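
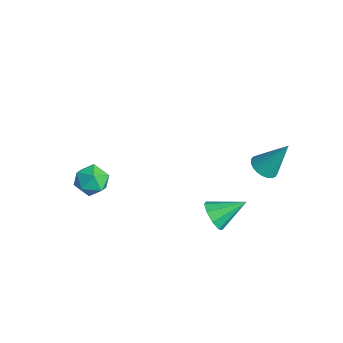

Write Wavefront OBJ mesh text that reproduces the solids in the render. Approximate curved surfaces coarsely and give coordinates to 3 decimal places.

v -3.349 -3.149 -2.806
v -2.781 -3.778 -3.177
v -4.519 -4.042 -3.083
v -3.951 -4.671 -3.454
v -3.926 -4.506 -2.544
v -3.203 -3.953 -2.373
v -4.097 -3.867 -3.887
v -3.374 -3.314 -3.716
v -3.243 -4.221 -3.845
v -3.138 -4.616 -3.015
v -4.162 -3.204 -3.245
v -4.057 -3.599 -2.415
v 2.09 1.911 0.753
v 2.647 2.187 0.432
v 2.55 2.809 2.327
v 2.457 2.376 0.38
v 2.21 2.494 0.385
v 1.946 2.523 0.446
v 1.703 2.458 0.553
v 1.519 2.311 0.691
v 1.422 2.102 0.838
v 1.427 1.864 0.973
v 1.533 1.634 1.074
v 1.724 1.445 1.126
v 1.97 1.327 1.121
v 2.235 1.298 1.06
v 2.477 1.363 0.953
v 2.661 1.51 0.815
v 2.758 1.719 0.667
v 2.753 1.957 0.533
v 0.957 0.052 -3.211
v 1.606 -0.322 -2.854
v 1.343 1.488 -2.409
v 1.763 -0.089 -3.348
v 1.542 0.21 -3.777
v 1.048 0.435 -3.941
v 0.51 0.48 -3.764
v 0.182 0.325 -3.328
v 0.216 0.042 -2.837
v 0.596 -0.236 -2.521
v 1.146 -0.38 -2.528
f 1 12 6
f 1 6 2
f 1 2 8
f 1 8 11
f 1 11 12
f 2 6 10
f 6 12 5
f 12 11 3
f 11 8 7
f 8 2 9
f 4 10 5
f 4 5 3
f 4 3 7
f 4 7 9
f 4 9 10
f 5 10 6
f 3 5 12
f 7 3 11
f 9 7 8
f 10 9 2
f 14 13 16
f 14 16 15
f 16 13 17
f 16 17 15
f 17 13 18
f 17 18 15
f 18 13 19
f 18 19 15
f 19 13 20
f 19 20 15
f 20 13 21
f 20 21 15
f 21 13 22
f 21 22 15
f 22 13 23
f 22 23 15
f 23 13 24
f 23 24 15
f 24 13 25
f 24 25 15
f 25 13 26
f 25 26 15
f 26 13 27
f 26 27 15
f 27 13 28
f 27 28 15
f 28 13 29
f 28 29 15
f 29 13 30
f 29 30 15
f 30 13 14
f 30 14 15
f 32 31 34
f 32 34 33
f 34 31 35
f 34 35 33
f 35 31 36
f 35 36 33
f 36 31 37
f 36 37 33
f 37 31 38
f 37 38 33
f 38 31 39
f 38 39 33
f 39 31 40
f 39 40 33
f 40 31 41
f 40 41 33
f 41 31 32
f 41 32 33



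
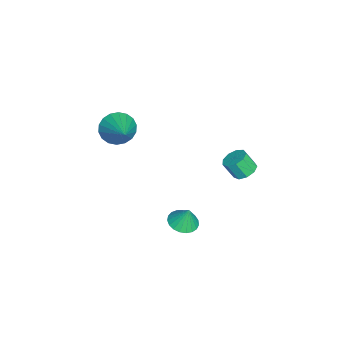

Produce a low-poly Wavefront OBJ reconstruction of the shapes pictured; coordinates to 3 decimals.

v 0.114 -3.873 1.347
v 0.712 -4.255 0.657
v 1.746 -3.207 2.393
v 0.639 -3.846 0.509
v 0.463 -3.443 0.527
v 0.217 -3.125 0.708
v -0.049 -2.955 1.015
v -0.283 -2.967 1.388
v -0.438 -3.159 1.753
v -0.484 -3.492 2.038
v -0.412 -3.9 2.186
v -0.236 -4.304 2.168
v 0.01 -4.622 1.987
v 0.276 -4.792 1.68
v 0.51 -4.78 1.306
v 0.665 -4.588 0.941
v 3.64 -0.054 -2.381
v 4.141 -0.678 -2.261
v 3.76 0.254 -1.279
v 4.354 -0.434 -2.353
v 4.444 -0.124 -2.449
v 4.394 0.198 -2.534
v 4.214 0.477 -2.592
v 3.935 0.664 -2.613
v 3.604 0.727 -2.595
v 3.28 0.654 -2.539
v 3.018 0.46 -2.456
v 2.863 0.176 -2.36
v 2.843 -0.147 -2.267
v 2.96 -0.454 -2.195
v 3.195 -0.692 -2.154
v 3.507 -0.82 -2.152
v 3.842 -0.815 -2.19
v 3.62 2.949 2.146
v 3.924 2.437 1.838
v 3.885 1.88 2.727
v 3.58 2.391 3.034
v 4.236 2.715 2.026
v 4.197 2.157 2.915
v 4.26 3.102 2.271
v 4.22 2.544 3.159
v 3.984 3.418 2.456
v 3.944 2.86 3.345
v 3.538 3.514 2.497
v 3.498 2.956 3.385
v 3.13 3.345 2.373
v 3.09 2.788 3.261
v 2.951 2.992 2.143
v 2.912 2.434 3.031
v 3.085 2.618 1.914
v 3.046 2.06 2.803
v 3.47 2.399 1.794
v 3.43 1.841 2.682
f 2 1 4
f 2 4 3
f 4 1 5
f 4 5 3
f 5 1 6
f 5 6 3
f 6 1 7
f 6 7 3
f 7 1 8
f 7 8 3
f 8 1 9
f 8 9 3
f 9 1 10
f 9 10 3
f 10 1 11
f 10 11 3
f 11 1 12
f 11 12 3
f 12 1 13
f 12 13 3
f 13 1 14
f 13 14 3
f 14 1 15
f 14 15 3
f 15 1 16
f 15 16 3
f 16 1 2
f 16 2 3
f 18 17 20
f 18 20 19
f 20 17 21
f 20 21 19
f 21 17 22
f 21 22 19
f 22 17 23
f 22 23 19
f 23 17 24
f 23 24 19
f 24 17 25
f 24 25 19
f 25 17 26
f 25 26 19
f 26 17 27
f 26 27 19
f 27 17 28
f 27 28 19
f 28 17 29
f 28 29 19
f 29 17 30
f 29 30 19
f 30 17 31
f 30 31 19
f 31 17 32
f 31 32 19
f 32 17 33
f 32 33 19
f 33 17 18
f 33 18 19
f 35 34 38
f 35 38 36
f 36 38 39
f 36 39 37
f 38 34 40
f 38 40 39
f 39 40 41
f 39 41 37
f 40 34 42
f 40 42 41
f 41 42 43
f 41 43 37
f 42 34 44
f 42 44 43
f 43 44 45
f 43 45 37
f 44 34 46
f 44 46 45
f 45 46 47
f 45 47 37
f 46 34 48
f 46 48 47
f 47 48 49
f 47 49 37
f 48 34 50
f 48 50 49
f 49 50 51
f 49 51 37
f 50 34 52
f 50 52 51
f 51 52 53
f 51 53 37
f 52 34 35
f 52 35 53
f 53 35 36
f 53 36 37



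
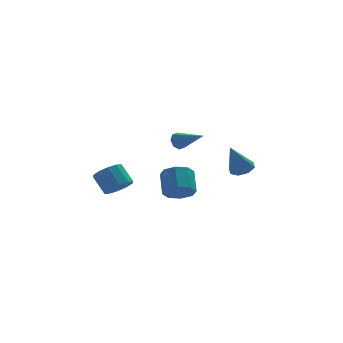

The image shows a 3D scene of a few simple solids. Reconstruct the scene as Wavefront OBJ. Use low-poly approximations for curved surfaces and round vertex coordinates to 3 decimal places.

v 0.721 2.81 -1.038
v 1.039 2.778 -1.522
v 1.739 1.49 -0.282
v 1.202 3.07 -1.231
v 1.083 3.21 -0.827
v 0.752 3.115 -0.546
v 0.403 2.841 -0.554
v 0.24 2.549 -0.846
v 0.359 2.409 -1.25
v 0.69 2.504 -1.53
v -0.417 -2.3 -2.699
v 0.415 -2.494 -2.596
v 0.548 -1.414 -1.638
v -0.283 -1.22 -1.741
v 0.316 -2.056 -3.077
v 0.449 -0.975 -2.119
v -0.212 -1.761 -3.336
v -0.079 -0.68 -2.379
v -0.86 -1.782 -3.222
v -0.727 -0.701 -2.265
v -1.248 -2.106 -2.802
v -1.115 -1.026 -1.844
v -1.149 -2.545 -2.321
v -1.016 -1.464 -1.363
v -0.621 -2.84 -2.061
v -0.488 -1.759 -1.104
v 0.027 -2.819 -2.175
v 0.16 -1.738 -1.218
v -3.077 -0.239 -2.912
v -2.537 0.362 -3.14
v -2.983 1.121 -2.197
v -3.523 0.519 -1.968
v -2.977 0.433 -3.405
v -3.423 1.192 -2.462
v -3.456 0.247 -3.482
v -3.902 1.006 -2.539
v -3.79 -0.125 -3.341
v -4.236 0.634 -2.398
v -3.851 -0.54 -3.036
v -4.297 0.218 -2.093
v -3.617 -0.841 -2.683
v -4.063 -0.082 -1.74
v -3.177 -0.912 -2.418
v -3.623 -0.153 -1.475
v -2.698 -0.726 -2.341
v -3.144 0.033 -1.398
v -2.364 -0.354 -2.482
v -2.81 0.405 -1.539
v -2.303 0.062 -2.787
v -2.749 0.82 -1.844
v 3.624 0.74 -2.486
v 3.973 1.313 -2.2
v 2.876 0.36 -0.814
v 3.467 1.447 -2.395
v 3.053 1.166 -2.644
v 2.973 0.636 -2.8
v 3.274 0.166 -2.772
v 3.78 0.033 -2.576
v 4.194 0.313 -2.328
v 4.274 0.844 -2.171
f 2 1 4
f 2 4 3
f 4 1 5
f 4 5 3
f 5 1 6
f 5 6 3
f 6 1 7
f 6 7 3
f 7 1 8
f 7 8 3
f 8 1 9
f 8 9 3
f 9 1 10
f 9 10 3
f 10 1 2
f 10 2 3
f 12 11 15
f 12 15 13
f 13 15 16
f 13 16 14
f 15 11 17
f 15 17 16
f 16 17 18
f 16 18 14
f 17 11 19
f 17 19 18
f 18 19 20
f 18 20 14
f 19 11 21
f 19 21 20
f 20 21 22
f 20 22 14
f 21 11 23
f 21 23 22
f 22 23 24
f 22 24 14
f 23 11 25
f 23 25 24
f 24 25 26
f 24 26 14
f 25 11 27
f 25 27 26
f 26 27 28
f 26 28 14
f 27 11 12
f 27 12 28
f 28 12 13
f 28 13 14
f 30 29 33
f 30 33 31
f 31 33 34
f 31 34 32
f 33 29 35
f 33 35 34
f 34 35 36
f 34 36 32
f 35 29 37
f 35 37 36
f 36 37 38
f 36 38 32
f 37 29 39
f 37 39 38
f 38 39 40
f 38 40 32
f 39 29 41
f 39 41 40
f 40 41 42
f 40 42 32
f 41 29 43
f 41 43 42
f 42 43 44
f 42 44 32
f 43 29 45
f 43 45 44
f 44 45 46
f 44 46 32
f 45 29 47
f 45 47 46
f 46 47 48
f 46 48 32
f 47 29 49
f 47 49 48
f 48 49 50
f 48 50 32
f 49 29 30
f 49 30 50
f 50 30 31
f 50 31 32
f 52 51 54
f 52 54 53
f 54 51 55
f 54 55 53
f 55 51 56
f 55 56 53
f 56 51 57
f 56 57 53
f 57 51 58
f 57 58 53
f 58 51 59
f 58 59 53
f 59 51 60
f 59 60 53
f 60 51 52
f 60 52 53



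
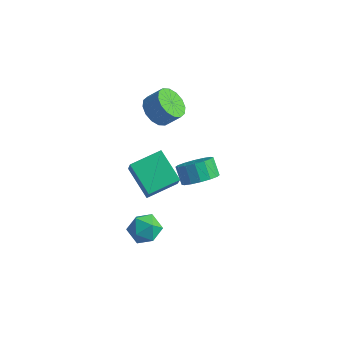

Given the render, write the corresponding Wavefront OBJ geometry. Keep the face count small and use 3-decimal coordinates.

v -0.39 -2.611 -2.315
v 0.058 -3.347 -2.755
v -0.838 -3.573 -1.165
v -0.39 -4.309 -1.605
v 0.128 -3.593 -1.211
v 0.405 -2.999 -1.922
v -1.185 -3.921 -1.998
v -0.908 -3.327 -2.709
v -0.433 -4.156 -2.56
v 0.378 -3.954 -2.073
v -1.158 -2.966 -1.847
v -0.347 -2.764 -1.36
v -2.842 2.106 1.69
v -2.1 1.714 1.165
v -1.356 2.022 1.985
v -2.098 2.414 2.51
v -2.13 2.201 1.008
v -1.386 2.51 1.829
v -2.351 2.662 1.035
v -1.607 2.971 1.856
v -2.703 2.975 1.237
v -1.959 3.284 2.057
v -3.093 3.054 1.56
v -2.349 3.363 2.381
v -3.415 2.88 1.918
v -2.671 3.189 2.739
v -3.584 2.498 2.215
v -2.84 2.806 3.035
v -3.554 2.01 2.371
v -2.81 2.319 3.192
v -3.333 1.549 2.344
v -2.589 1.858 3.165
v -2.981 1.236 2.143
v -2.237 1.545 2.963
v -2.591 1.157 1.819
v -1.847 1.466 2.64
v -2.269 1.331 1.461
v -1.525 1.64 2.282
v -2.201 -0.107 -3.655
v -1.679 -0.776 -2.347
v -3.769 0.69 -2.623
v -3.248 0.02 -1.314
v -1.192 1.4 -3.286
v -0.671 0.73 -1.977
v -2.761 2.196 -2.253
v -2.239 1.527 -0.945
v 2.493 -2.969 3.424
v 3.28 -2.757 3.912
v 2.694 -2.318 4.665
v 1.907 -2.531 4.176
v 3.2 -2.367 3.623
v 2.614 -1.928 4.376
v 2.931 -2.138 3.28
v 2.345 -1.7 4.033
v 2.545 -2.133 2.976
v 1.959 -1.694 3.729
v 2.144 -2.351 2.792
v 1.558 -1.913 3.545
v 1.838 -2.735 2.777
v 1.252 -2.297 3.53
v 1.706 -3.182 2.935
v 1.12 -2.743 3.688
v 1.786 -3.572 3.224
v 1.2 -3.133 3.977
v 2.055 -3.8 3.567
v 1.469 -3.362 4.32
v 2.441 -3.806 3.871
v 1.855 -3.367 4.624
v 2.842 -3.587 4.055
v 2.256 -3.149 4.808
v 3.148 -3.203 4.07
v 2.562 -2.765 4.823
f 1 12 6
f 1 6 2
f 1 2 8
f 1 8 11
f 1 11 12
f 2 6 10
f 6 12 5
f 12 11 3
f 11 8 7
f 8 2 9
f 4 10 5
f 4 5 3
f 4 3 7
f 4 7 9
f 4 9 10
f 5 10 6
f 3 5 12
f 7 3 11
f 9 7 8
f 10 9 2
f 14 13 17
f 14 17 15
f 15 17 18
f 15 18 16
f 17 13 19
f 17 19 18
f 18 19 20
f 18 20 16
f 19 13 21
f 19 21 20
f 20 21 22
f 20 22 16
f 21 13 23
f 21 23 22
f 22 23 24
f 22 24 16
f 23 13 25
f 23 25 24
f 24 25 26
f 24 26 16
f 25 13 27
f 25 27 26
f 26 27 28
f 26 28 16
f 27 13 29
f 27 29 28
f 28 29 30
f 28 30 16
f 29 13 31
f 29 31 30
f 30 31 32
f 30 32 16
f 31 13 33
f 31 33 32
f 32 33 34
f 32 34 16
f 33 13 35
f 33 35 34
f 34 35 36
f 34 36 16
f 35 13 37
f 35 37 36
f 36 37 38
f 36 38 16
f 37 13 14
f 37 14 38
f 38 14 15
f 38 15 16
f 40 42 39
f 43 40 39
f 39 42 41
f 41 43 39
f 40 46 42
f 44 40 43
f 44 46 40
f 42 46 41
f 45 43 41
f 41 46 45
f 45 44 43
f 46 44 45
f 48 47 51
f 48 51 49
f 49 51 52
f 49 52 50
f 51 47 53
f 51 53 52
f 52 53 54
f 52 54 50
f 53 47 55
f 53 55 54
f 54 55 56
f 54 56 50
f 55 47 57
f 55 57 56
f 56 57 58
f 56 58 50
f 57 47 59
f 57 59 58
f 58 59 60
f 58 60 50
f 59 47 61
f 59 61 60
f 60 61 62
f 60 62 50
f 61 47 63
f 61 63 62
f 62 63 64
f 62 64 50
f 63 47 65
f 63 65 64
f 64 65 66
f 64 66 50
f 65 47 67
f 65 67 66
f 66 67 68
f 66 68 50
f 67 47 69
f 67 69 68
f 68 69 70
f 68 70 50
f 69 47 71
f 69 71 70
f 70 71 72
f 70 72 50
f 71 47 48
f 71 48 72
f 72 48 49
f 72 49 50



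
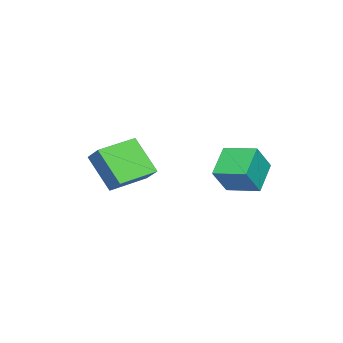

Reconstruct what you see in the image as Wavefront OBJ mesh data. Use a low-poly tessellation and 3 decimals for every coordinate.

v 2.615 -3.383 0.271
v 2.107 -4.523 1.677
v 1.06 -2.492 0.432
v 0.552 -3.632 1.838
v 3.048 -2.748 0.942
v 2.54 -3.888 2.348
v 1.493 -1.857 1.103
v 0.985 -2.997 2.509
v 0.259 0.533 -0.041
v -1.03 0.509 0.802
v 0.405 1.972 0.225
v -0.884 1.947 1.067
v 1.044 0.233 1.153
v -0.245 0.208 1.995
v 1.19 1.671 1.418
v -0.099 1.647 2.261
f 2 4 1
f 5 2 1
f 1 4 3
f 3 5 1
f 2 8 4
f 6 2 5
f 6 8 2
f 4 8 3
f 7 5 3
f 3 8 7
f 7 6 5
f 8 6 7
f 10 12 9
f 13 10 9
f 9 12 11
f 11 13 9
f 10 16 12
f 14 10 13
f 14 16 10
f 12 16 11
f 15 13 11
f 11 16 15
f 15 14 13
f 16 14 15



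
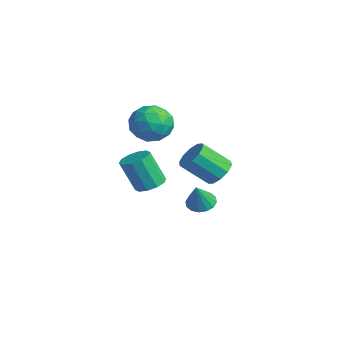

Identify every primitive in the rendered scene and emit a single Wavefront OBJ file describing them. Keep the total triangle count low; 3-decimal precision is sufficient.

v 2.375 -1.12 -0.492
v 2.929 -0.734 -0.213
v 2.518 -1.295 1.372
v 1.965 -1.68 1.092
v 2.562 -0.471 -0.214
v 2.152 -1.032 1.37
v 2.124 -0.455 -0.322
v 1.714 -1.016 1.262
v 1.782 -0.694 -0.495
v 1.372 -1.254 1.09
v 1.667 -1.094 -0.667
v 1.257 -1.655 0.918
v 1.822 -1.505 -0.772
v 1.411 -2.066 0.813
v 2.188 -1.768 -0.77
v 1.778 -2.329 0.814
v 2.626 -1.784 -0.662
v 2.216 -2.345 0.922
v 2.968 -1.546 -0.49
v 2.558 -2.106 1.095
v 3.083 -1.145 -0.318
v 2.673 -1.706 1.267
v 0.659 2.192 -3.2
v 1.183 1.823 -3.526
v 1.101 1.708 -1.94
v 1.332 2.156 -3.45
v 1.301 2.499 -3.307
v 1.097 2.76 -3.135
v 0.776 2.868 -2.981
v 0.424 2.796 -2.885
v 0.134 2.562 -2.873
v -0.015 2.228 -2.949
v 0.016 1.886 -3.092
v 0.22 1.625 -3.264
v 0.541 1.517 -3.418
v 0.894 1.589 -3.515
v 1.428 0.335 2.819
v 2.211 -0.13 2.272
v 0.809 -1.21 3.248
v 1.592 -1.675 2.701
v 1.81 -1.149 3.597
v 2.193 -0.194 3.332
v 0.827 -1.146 2.188
v 1.21 -0.191 1.923
v 1.839 -1.045 1.882
v 2.447 -1.047 2.753
v 0.573 -0.293 2.767
v 1.181 -0.295 3.638
v 1.874 0.238 2.508
v 1.146 -1.578 3.012
v 1.275 -1.269 3.539
v 1.735 -1.542 3.217
v 1.863 0.2 3.131
v 2.323 -0.073 2.81
v 2.088 -0.672 3.588
v 0.697 -1.267 2.71
v 1.157 -1.54 2.389
v 1.285 0.202 2.303
v 1.745 -0.071 1.981
v 0.932 -0.668 1.932
v 2.115 -0.573 1.957
v 1.752 -1.481 2.209
v 1.302 -1.17 1.908
v 1.527 -0.609 1.752
v 2.473 -0.574 2.469
v 2.109 -1.482 2.721
v 2.237 -1.173 3.248
v 2.462 -0.612 3.092
v 2.254 -1.112 2.24
v 0.911 0.142 2.799
v 0.547 -0.766 3.051
v 0.558 -0.728 2.428
v 0.783 -0.167 2.272
v 1.268 0.141 3.311
v 0.905 -0.767 3.563
v 1.493 -0.731 3.768
v 1.718 -0.17 3.612
v 0.766 -0.228 3.28
v 3.388 1.705 0.072
v 4.087 1.727 0.417
v 3.571 0.598 1.534
v 2.872 0.575 1.188
v 3.807 2.06 0.625
v 3.291 0.931 1.742
v 3.367 2.258 0.621
v 2.851 1.128 1.738
v 2.935 2.244 0.408
v 2.42 1.114 1.525
v 2.676 2.024 0.066
v 2.16 0.895 1.183
v 2.689 1.682 -0.274
v 2.173 0.553 0.843
v 2.969 1.349 -0.482
v 2.453 0.22 0.635
v 3.409 1.152 -0.478
v 2.893 0.022 0.639
v 3.84 1.166 -0.265
v 3.325 0.036 0.852
v 4.1 1.385 0.077
v 3.584 0.256 1.194
f 2 1 5
f 2 5 3
f 3 5 6
f 3 6 4
f 5 1 7
f 5 7 6
f 6 7 8
f 6 8 4
f 7 1 9
f 7 9 8
f 8 9 10
f 8 10 4
f 9 1 11
f 9 11 10
f 10 11 12
f 10 12 4
f 11 1 13
f 11 13 12
f 12 13 14
f 12 14 4
f 13 1 15
f 13 15 14
f 14 15 16
f 14 16 4
f 15 1 17
f 15 17 16
f 16 17 18
f 16 18 4
f 17 1 19
f 17 19 18
f 18 19 20
f 18 20 4
f 19 1 21
f 19 21 20
f 20 21 22
f 20 22 4
f 21 1 2
f 21 2 22
f 22 2 3
f 22 3 4
f 24 23 26
f 24 26 25
f 26 23 27
f 26 27 25
f 27 23 28
f 27 28 25
f 28 23 29
f 28 29 25
f 29 23 30
f 29 30 25
f 30 23 31
f 30 31 25
f 31 23 32
f 31 32 25
f 32 23 33
f 32 33 25
f 33 23 34
f 33 34 25
f 34 23 35
f 34 35 25
f 35 23 36
f 35 36 25
f 36 23 24
f 36 24 25
f 37 74 53
f 74 48 77
f 53 77 42
f 74 77 53
f 37 53 49
f 53 42 54
f 49 54 38
f 53 54 49
f 37 49 58
f 49 38 59
f 58 59 44
f 49 59 58
f 37 58 70
f 58 44 73
f 70 73 47
f 58 73 70
f 37 70 74
f 70 47 78
f 74 78 48
f 70 78 74
f 38 54 65
f 54 42 68
f 65 68 46
f 54 68 65
f 42 77 55
f 77 48 76
f 55 76 41
f 77 76 55
f 48 78 75
f 78 47 71
f 75 71 39
f 78 71 75
f 47 73 72
f 73 44 60
f 72 60 43
f 73 60 72
f 44 59 64
f 59 38 61
f 64 61 45
f 59 61 64
f 40 66 52
f 66 46 67
f 52 67 41
f 66 67 52
f 40 52 50
f 52 41 51
f 50 51 39
f 52 51 50
f 40 50 57
f 50 39 56
f 57 56 43
f 50 56 57
f 40 57 62
f 57 43 63
f 62 63 45
f 57 63 62
f 40 62 66
f 62 45 69
f 66 69 46
f 62 69 66
f 41 67 55
f 67 46 68
f 55 68 42
f 67 68 55
f 39 51 75
f 51 41 76
f 75 76 48
f 51 76 75
f 43 56 72
f 56 39 71
f 72 71 47
f 56 71 72
f 45 63 64
f 63 43 60
f 64 60 44
f 63 60 64
f 46 69 65
f 69 45 61
f 65 61 38
f 69 61 65
f 80 79 83
f 80 83 81
f 81 83 84
f 81 84 82
f 83 79 85
f 83 85 84
f 84 85 86
f 84 86 82
f 85 79 87
f 85 87 86
f 86 87 88
f 86 88 82
f 87 79 89
f 87 89 88
f 88 89 90
f 88 90 82
f 89 79 91
f 89 91 90
f 90 91 92
f 90 92 82
f 91 79 93
f 91 93 92
f 92 93 94
f 92 94 82
f 93 79 95
f 93 95 94
f 94 95 96
f 94 96 82
f 95 79 97
f 95 97 96
f 96 97 98
f 96 98 82
f 97 79 99
f 97 99 98
f 98 99 100
f 98 100 82
f 99 79 80
f 99 80 100
f 100 80 81
f 100 81 82



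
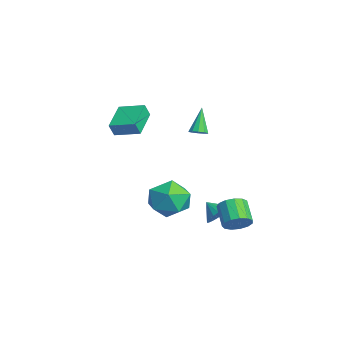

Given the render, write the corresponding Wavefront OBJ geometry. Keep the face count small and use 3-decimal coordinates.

v -3.599 -2.924 2.911
v -3.456 -3.222 3.662
v -2.849 -1.728 3.242
v -2.706 -2.026 3.992
v -2.074 -3.714 2.308
v -1.931 -4.012 3.058
v -1.324 -2.518 2.638
v -1.181 -2.816 3.389
v 3.76 1.245 -1.58
v 4.143 1.648 -1.047
v 3.043 1.637 -0.247
v 2.66 1.235 -0.78
v 3.952 1.939 -1.306
v 2.852 1.928 -0.506
v 3.7 2.01 -1.652
v 2.6 1.999 -0.852
v 3.467 1.838 -1.975
v 2.367 1.827 -1.175
v 3.327 1.478 -2.173
v 2.227 1.467 -1.373
v 3.324 1.044 -2.182
v 2.224 1.033 -1.382
v 3.46 0.674 -2
v 2.36 0.663 -1.2
v 3.691 0.486 -1.685
v 2.591 0.475 -0.885
v 3.944 0.539 -1.336
v 2.844 0.528 -0.537
v 4.139 0.816 -1.065
v 3.039 0.805 -0.265
v 4.213 1.229 -0.957
v 3.113 1.218 -0.158
v 1.991 0.761 -1.78
v 2.607 0.571 -1.307
v 1.369 0.239 -1.18
v 2.501 0.855 -1.171
v 2.306 1.123 -1.14
v 2.057 1.328 -1.22
v 1.796 1.435 -1.397
v 1.569 1.426 -1.64
v 1.415 1.301 -1.907
v 1.361 1.084 -2.153
v 1.415 0.81 -2.334
v 1.57 0.528 -2.419
v 1.797 0.286 -2.394
v 2.057 0.126 -2.263
v 2.307 0.076 -2.048
v 2.501 0.145 -1.787
v 2.608 0.32 -1.525
v 0.332 -0.614 -0.644
v 1.144 -0.574 -1.609
v 0.916 -2.526 -0.231
v 1.728 -2.486 -1.196
v 1.935 -1.785 -0.168
v 1.574 -0.603 -0.423
v 0.486 -2.497 -1.417
v 0.125 -1.315 -1.672
v 1.239 -1.738 -2.087
v 2.135 -1.298 -1.315
v -0.075 -1.802 -0.525
v 0.821 -1.362 0.247
v -3.341 0.892 1.493
v -3.061 0.513 1.736
v -4.099 1.248 2.927
v -2.892 0.793 1.755
v -2.894 1.11 1.675
v -3.068 1.344 1.525
v -3.346 1.406 1.363
v -3.622 1.27 1.251
v -3.791 0.991 1.231
v -3.789 0.673 1.311
v -3.615 0.439 1.461
v -3.337 0.378 1.623
f 2 4 1
f 5 2 1
f 1 4 3
f 3 5 1
f 2 8 4
f 6 2 5
f 6 8 2
f 4 8 3
f 7 5 3
f 3 8 7
f 7 6 5
f 8 6 7
f 10 9 13
f 10 13 11
f 11 13 14
f 11 14 12
f 13 9 15
f 13 15 14
f 14 15 16
f 14 16 12
f 15 9 17
f 15 17 16
f 16 17 18
f 16 18 12
f 17 9 19
f 17 19 18
f 18 19 20
f 18 20 12
f 19 9 21
f 19 21 20
f 20 21 22
f 20 22 12
f 21 9 23
f 21 23 22
f 22 23 24
f 22 24 12
f 23 9 25
f 23 25 24
f 24 25 26
f 24 26 12
f 25 9 27
f 25 27 26
f 26 27 28
f 26 28 12
f 27 9 29
f 27 29 28
f 28 29 30
f 28 30 12
f 29 9 31
f 29 31 30
f 30 31 32
f 30 32 12
f 31 9 10
f 31 10 32
f 32 10 11
f 32 11 12
f 34 33 36
f 34 36 35
f 36 33 37
f 36 37 35
f 37 33 38
f 37 38 35
f 38 33 39
f 38 39 35
f 39 33 40
f 39 40 35
f 40 33 41
f 40 41 35
f 41 33 42
f 41 42 35
f 42 33 43
f 42 43 35
f 43 33 44
f 43 44 35
f 44 33 45
f 44 45 35
f 45 33 46
f 45 46 35
f 46 33 47
f 46 47 35
f 47 33 48
f 47 48 35
f 48 33 49
f 48 49 35
f 49 33 34
f 49 34 35
f 50 61 55
f 50 55 51
f 50 51 57
f 50 57 60
f 50 60 61
f 51 55 59
f 55 61 54
f 61 60 52
f 60 57 56
f 57 51 58
f 53 59 54
f 53 54 52
f 53 52 56
f 53 56 58
f 53 58 59
f 54 59 55
f 52 54 61
f 56 52 60
f 58 56 57
f 59 58 51
f 63 62 65
f 63 65 64
f 65 62 66
f 65 66 64
f 66 62 67
f 66 67 64
f 67 62 68
f 67 68 64
f 68 62 69
f 68 69 64
f 69 62 70
f 69 70 64
f 70 62 71
f 70 71 64
f 71 62 72
f 71 72 64
f 72 62 73
f 72 73 64
f 73 62 63
f 73 63 64



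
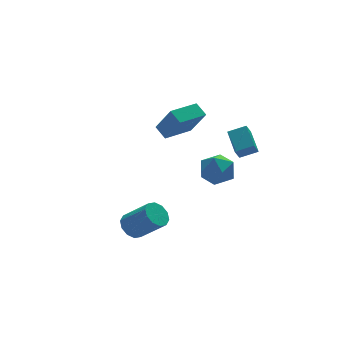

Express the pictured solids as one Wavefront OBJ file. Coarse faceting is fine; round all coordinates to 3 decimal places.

v 2.85 -1.448 -0.695
v 3.87 -1.767 -0.243
v 3.063 0.168 -0.031
v 4.082 -0.151 0.421
v 3.238 -1.209 -1.401
v 4.257 -1.528 -0.949
v 3.45 0.407 -0.737
v 4.47 0.088 -0.285
v 2.311 2.249 -3.509
v 3.489 2.202 -3.241
v 2.511 0.678 -4.659
v 3.689 0.631 -4.391
v 2.865 0.372 -3.544
v 2.742 1.343 -2.834
v 3.258 1.537 -5.066
v 3.135 2.508 -4.356
v 4.075 1.762 -4.203
v 3.831 1.042 -3.262
v 2.169 1.838 -4.638
v 1.925 1.118 -3.697
v 1.118 2.495 -0.166
v 0.843 3.323 0.383
v 0.571 3.504 -1.961
v 0.296 4.331 -1.412
v 3.004 3.229 -0.328
v 2.729 4.056 0.221
v 2.457 4.237 -2.123
v 2.182 5.065 -1.574
v -3.674 -2.604 -4.519
v -3.146 -1.921 -4.416
v -2.058 -2.972 -3.018
v -2.586 -3.656 -3.121
v -3.55 -1.873 -4.065
v -2.463 -2.924 -2.667
v -4.002 -2.104 -3.888
v -2.915 -3.155 -2.489
v -4.328 -2.526 -3.952
v -3.241 -3.578 -2.553
v -4.405 -2.979 -4.232
v -3.317 -4.03 -2.834
v -4.202 -3.288 -4.622
v -3.114 -4.339 -3.224
v -3.797 -3.336 -4.973
v -2.71 -4.387 -3.575
v -3.345 -3.105 -5.151
v -2.258 -4.156 -3.752
v -3.019 -2.682 -5.087
v -1.932 -3.734 -3.688
v -2.943 -2.23 -4.806
v -1.855 -3.281 -3.408
f 2 4 1
f 5 2 1
f 1 4 3
f 3 5 1
f 2 8 4
f 6 2 5
f 6 8 2
f 4 8 3
f 7 5 3
f 3 8 7
f 7 6 5
f 8 6 7
f 9 20 14
f 9 14 10
f 9 10 16
f 9 16 19
f 9 19 20
f 10 14 18
f 14 20 13
f 20 19 11
f 19 16 15
f 16 10 17
f 12 18 13
f 12 13 11
f 12 11 15
f 12 15 17
f 12 17 18
f 13 18 14
f 11 13 20
f 15 11 19
f 17 15 16
f 18 17 10
f 22 24 21
f 25 22 21
f 21 24 23
f 23 25 21
f 22 28 24
f 26 22 25
f 26 28 22
f 24 28 23
f 27 25 23
f 23 28 27
f 27 26 25
f 28 26 27
f 30 29 33
f 30 33 31
f 31 33 34
f 31 34 32
f 33 29 35
f 33 35 34
f 34 35 36
f 34 36 32
f 35 29 37
f 35 37 36
f 36 37 38
f 36 38 32
f 37 29 39
f 37 39 38
f 38 39 40
f 38 40 32
f 39 29 41
f 39 41 40
f 40 41 42
f 40 42 32
f 41 29 43
f 41 43 42
f 42 43 44
f 42 44 32
f 43 29 45
f 43 45 44
f 44 45 46
f 44 46 32
f 45 29 47
f 45 47 46
f 46 47 48
f 46 48 32
f 47 29 49
f 47 49 48
f 48 49 50
f 48 50 32
f 49 29 30
f 49 30 50
f 50 30 31
f 50 31 32



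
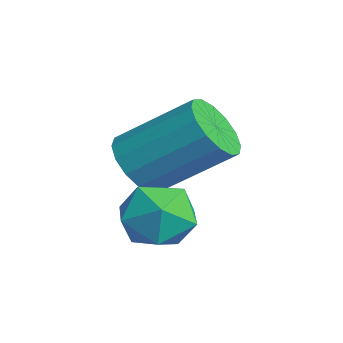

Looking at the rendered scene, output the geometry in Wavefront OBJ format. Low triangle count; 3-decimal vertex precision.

v -3.694 -2.475 3.351
v -3.221 -2.399 2.99
v -2.733 -1.35 3.848
v -3.206 -1.425 4.209
v -3.438 -2.207 2.879
v -2.95 -1.158 3.736
v -3.724 -2.087 2.894
v -3.236 -1.038 3.752
v -4.002 -2.07 3.032
v -3.514 -1.021 3.89
v -4.197 -2.162 3.255
v -3.71 -1.113 4.113
v -4.258 -2.338 3.504
v -3.77 -1.289 4.362
v -4.167 -2.55 3.712
v -3.679 -1.501 4.57
v -3.95 -2.742 3.824
v -3.462 -1.693 4.681
v -3.664 -2.862 3.808
v -3.176 -1.813 4.666
v -3.386 -2.879 3.67
v -2.898 -1.83 4.528
v -3.19 -2.787 3.447
v -2.703 -1.738 4.305
v -3.13 -2.611 3.198
v -2.642 -1.562 4.056
v -2.937 -2.379 3.244
v -2.586 -1.954 2.896
v -2.214 -3.126 3.064
v -1.863 -2.701 2.716
v -1.919 -2.627 3.361
v -2.365 -2.165 3.473
v -2.435 -2.915 2.487
v -2.881 -2.453 2.599
v -2.275 -2.286 2.429
v -1.956 -2.107 2.968
v -2.844 -2.973 2.992
v -2.525 -2.794 3.531
f 2 1 5
f 2 5 3
f 3 5 6
f 3 6 4
f 5 1 7
f 5 7 6
f 6 7 8
f 6 8 4
f 7 1 9
f 7 9 8
f 8 9 10
f 8 10 4
f 9 1 11
f 9 11 10
f 10 11 12
f 10 12 4
f 11 1 13
f 11 13 12
f 12 13 14
f 12 14 4
f 13 1 15
f 13 15 14
f 14 15 16
f 14 16 4
f 15 1 17
f 15 17 16
f 16 17 18
f 16 18 4
f 17 1 19
f 17 19 18
f 18 19 20
f 18 20 4
f 19 1 21
f 19 21 20
f 20 21 22
f 20 22 4
f 21 1 23
f 21 23 22
f 22 23 24
f 22 24 4
f 23 1 25
f 23 25 24
f 24 25 26
f 24 26 4
f 25 1 2
f 25 2 26
f 26 2 3
f 26 3 4
f 27 38 32
f 27 32 28
f 27 28 34
f 27 34 37
f 27 37 38
f 28 32 36
f 32 38 31
f 38 37 29
f 37 34 33
f 34 28 35
f 30 36 31
f 30 31 29
f 30 29 33
f 30 33 35
f 30 35 36
f 31 36 32
f 29 31 38
f 33 29 37
f 35 33 34
f 36 35 28



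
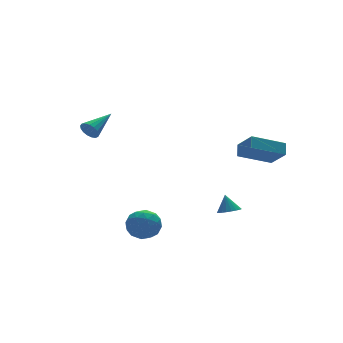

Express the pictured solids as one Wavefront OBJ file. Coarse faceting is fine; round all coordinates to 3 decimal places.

v 2.207 -4.318 3.602
v 2.558 -3.755 4.149
v 2.029 -3.182 2.548
v 2.379 -2.619 3.095
v 4.101 -4.741 2.825
v 4.451 -4.178 3.372
v 3.922 -3.605 1.771
v 4.273 -3.042 2.318
v -3.593 -2.368 -1.467
v -2.833 -3.063 -1.51
v -4.607 -3.517 -0.81
v -3.847 -4.212 -0.853
v -3.788 -3.425 -0.192
v -3.161 -2.714 -0.597
v -4.279 -3.866 -1.723
v -3.652 -3.155 -2.128
v -3.257 -3.989 -1.668
v -2.954 -3.716 -0.722
v -4.486 -2.864 -1.598
v -4.183 -2.591 -0.652
v -3.124 -2.615 -1.546
v -4.316 -3.965 -0.774
v -4.281 -3.503 -0.385
v -3.835 -3.911 -0.411
v -3.317 -2.41 -1.009
v -2.87 -2.818 -1.035
v -3.431 -3.031 -0.26
v -4.57 -3.762 -1.285
v -4.123 -4.17 -1.311
v -3.605 -2.669 -1.909
v -3.159 -3.077 -1.935
v -4.009 -3.549 -2.06
v -2.927 -3.567 -1.664
v -3.523 -4.243 -1.278
v -3.776 -4.039 -1.789
v -3.408 -3.622 -2.028
v -2.748 -3.407 -1.108
v -3.344 -4.082 -0.722
v -3.31 -3.619 -0.333
v -2.941 -3.202 -0.572
v -2.998 -3.951 -1.201
v -4.096 -2.498 -1.598
v -4.692 -3.173 -1.212
v -4.499 -3.378 -1.748
v -4.13 -2.961 -1.987
v -3.917 -2.337 -1.042
v -4.513 -3.013 -0.656
v -4.032 -2.958 -0.292
v -3.664 -2.541 -0.531
v -4.442 -2.629 -1.119
v 1.422 -3.428 -1.382
v 2.093 -3.53 -1.343
v 1.438 -2.932 -0.378
v 2.079 -3.277 -1.468
v 1.952 -3.05 -1.578
v 1.733 -2.888 -1.654
v 1.46 -2.819 -1.683
v 1.181 -2.856 -1.66
v 0.943 -2.991 -1.589
v 0.788 -3.202 -1.483
v 0.742 -3.452 -1.359
v 0.814 -3.698 -1.239
v 0.991 -3.897 -1.144
v 1.242 -4.015 -1.09
v 1.525 -4.031 -1.086
v 1.789 -3.943 -1.134
v 1.99 -3.766 -1.225
v -3.503 3.431 3.056
v -3.217 3.268 2.496
v -1.797 4.129 3.724
v -3.316 3.559 2.447
v -3.459 3.82 2.537
v -3.612 3.992 2.747
v -3.739 4.035 3.027
v -3.813 3.94 3.314
v -3.815 3.729 3.542
v -3.746 3.449 3.659
v -3.621 3.164 3.637
v -3.469 2.941 3.483
v -3.325 2.83 3.23
v -3.221 2.857 2.938
v -3.182 3.015 2.673
f 2 4 1
f 5 2 1
f 1 4 3
f 3 5 1
f 2 8 4
f 6 2 5
f 6 8 2
f 4 8 3
f 7 5 3
f 3 8 7
f 7 6 5
f 8 6 7
f 9 46 25
f 46 20 49
f 25 49 14
f 46 49 25
f 9 25 21
f 25 14 26
f 21 26 10
f 25 26 21
f 9 21 30
f 21 10 31
f 30 31 16
f 21 31 30
f 9 30 42
f 30 16 45
f 42 45 19
f 30 45 42
f 9 42 46
f 42 19 50
f 46 50 20
f 42 50 46
f 10 26 37
f 26 14 40
f 37 40 18
f 26 40 37
f 14 49 27
f 49 20 48
f 27 48 13
f 49 48 27
f 20 50 47
f 50 19 43
f 47 43 11
f 50 43 47
f 19 45 44
f 45 16 32
f 44 32 15
f 45 32 44
f 16 31 36
f 31 10 33
f 36 33 17
f 31 33 36
f 12 38 24
f 38 18 39
f 24 39 13
f 38 39 24
f 12 24 22
f 24 13 23
f 22 23 11
f 24 23 22
f 12 22 29
f 22 11 28
f 29 28 15
f 22 28 29
f 12 29 34
f 29 15 35
f 34 35 17
f 29 35 34
f 12 34 38
f 34 17 41
f 38 41 18
f 34 41 38
f 13 39 27
f 39 18 40
f 27 40 14
f 39 40 27
f 11 23 47
f 23 13 48
f 47 48 20
f 23 48 47
f 15 28 44
f 28 11 43
f 44 43 19
f 28 43 44
f 17 35 36
f 35 15 32
f 36 32 16
f 35 32 36
f 18 41 37
f 41 17 33
f 37 33 10
f 41 33 37
f 52 51 54
f 52 54 53
f 54 51 55
f 54 55 53
f 55 51 56
f 55 56 53
f 56 51 57
f 56 57 53
f 57 51 58
f 57 58 53
f 58 51 59
f 58 59 53
f 59 51 60
f 59 60 53
f 60 51 61
f 60 61 53
f 61 51 62
f 61 62 53
f 62 51 63
f 62 63 53
f 63 51 64
f 63 64 53
f 64 51 65
f 64 65 53
f 65 51 66
f 65 66 53
f 66 51 67
f 66 67 53
f 67 51 52
f 67 52 53
f 69 68 71
f 69 71 70
f 71 68 72
f 71 72 70
f 72 68 73
f 72 73 70
f 73 68 74
f 73 74 70
f 74 68 75
f 74 75 70
f 75 68 76
f 75 76 70
f 76 68 77
f 76 77 70
f 77 68 78
f 77 78 70
f 78 68 79
f 78 79 70
f 79 68 80
f 79 80 70
f 80 68 81
f 80 81 70
f 81 68 82
f 81 82 70
f 82 68 69
f 82 69 70



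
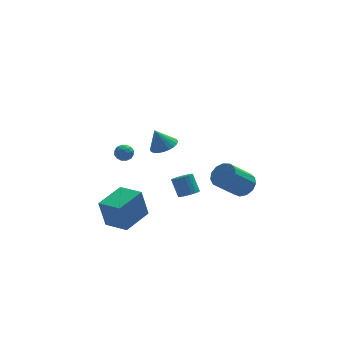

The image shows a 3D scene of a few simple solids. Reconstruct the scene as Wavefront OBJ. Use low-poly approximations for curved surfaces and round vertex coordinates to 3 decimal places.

v -3.245 3.008 -2.431
v -2.598 2.977 -2.293
v -3.462 2.443 -1.547
v -2.815 2.412 -1.409
v -3.135 2.99 -1.365
v -3.002 3.339 -1.912
v -3.058 2.081 -1.928
v -2.925 2.43 -2.475
v -2.483 2.404 -1.982
v -2.53 2.966 -1.634
v -3.53 2.454 -2.206
v -3.577 3.016 -1.858
v -2.903 3.043 -2.44
v -3.157 2.377 -1.4
v -3.346 2.717 -1.375
v -2.966 2.699 -1.293
v -3.14 3.255 -2.216
v -2.759 3.237 -2.134
v -3.075 3.244 -1.589
v -3.301 2.183 -1.706
v -2.92 2.165 -1.624
v -3.094 2.721 -2.547
v -2.714 2.703 -2.465
v -2.985 2.176 -2.251
v -2.455 2.687 -2.175
v -2.582 2.355 -1.656
v -2.725 2.16 -1.961
v -2.646 2.366 -2.282
v -2.482 3.017 -1.971
v -2.61 2.685 -1.451
v -2.798 3.025 -1.426
v -2.72 3.23 -1.747
v -2.415 2.68 -1.788
v -3.45 2.735 -2.389
v -3.578 2.403 -1.869
v -3.34 2.19 -2.093
v -3.262 2.395 -2.414
v -3.478 3.065 -2.184
v -3.605 2.733 -1.665
v -3.414 3.054 -1.558
v -3.335 3.26 -1.879
v -3.645 2.74 -2.052
v -0.323 -4.211 -1.498
v 0.028 -3.684 -1.717
v -0.265 -3.023 -0.602
v -0.617 -3.549 -0.382
v -0.226 -3.63 -1.817
v -0.52 -2.968 -0.701
v -0.497 -3.676 -1.861
v -0.791 -3.014 -0.746
v -0.738 -3.814 -1.843
v -1.032 -3.152 -0.727
v -0.908 -4.021 -1.764
v -1.201 -3.359 -0.649
v -0.976 -4.261 -1.64
v -1.27 -3.599 -0.525
v -0.931 -4.492 -1.491
v -1.225 -3.83 -0.376
v -0.781 -4.675 -1.344
v -1.075 -4.013 -0.228
v -0.552 -4.777 -1.222
v -0.846 -4.115 -0.107
v -0.284 -4.782 -1.149
v -0.578 -4.12 -0.033
v -0.022 -4.687 -1.136
v -0.316 -4.026 -0.02
v 0.188 -4.511 -1.185
v -0.106 -3.849 -0.07
v 0.309 -4.283 -1.289
v 0.016 -3.621 -0.173
v 0.321 -4.042 -1.428
v 0.028 -3.38 -0.313
v 0.222 -3.83 -1.58
v -0.072 -3.168 -0.464
v -4.007 -3.97 -4.355
v -4.413 -3.964 -2.417
v -5.076 -2.733 -4.583
v -5.481 -2.727 -2.645
v -2.459 -2.573 -4.035
v -2.864 -2.567 -2.097
v -3.527 -1.336 -4.263
v -3.933 -1.33 -2.325
v 3.94 -0.005 -3.981
v 4.597 -0.573 -3.597
v 3.157 -1.224 -2.095
v 2.5 -0.655 -2.479
v 4.643 -0.101 -3.349
v 3.203 -0.752 -1.847
v 4.465 0.402 -3.301
v 3.025 -0.249 -1.8
v 4.121 0.776 -3.47
v 2.681 0.125 -1.968
v 3.719 0.901 -3.8
v 2.279 0.251 -2.298
v 3.387 0.74 -4.188
v 1.947 0.089 -2.686
v 3.231 0.342 -4.51
v 1.791 -0.309 -3.009
v 3.3 -0.166 -4.664
v 1.86 -0.817 -3.163
v 3.572 -0.623 -4.601
v 2.132 -1.274 -3.1
v 3.961 -0.883 -4.341
v 2.521 -1.534 -2.84
v 4.343 -0.865 -3.967
v 2.903 -1.515 -2.465
v -1.155 -0.72 0.634
v -0.331 -0.858 0.994
v -1.705 -0.58 1.946
v -0.331 -0.505 0.956
v -0.458 -0.185 0.869
v -0.69 0.054 0.746
v -0.993 0.175 0.606
v -1.321 0.16 0.47
v -1.623 0.011 0.36
v -1.854 -0.25 0.29
v -1.979 -0.582 0.274
v -1.978 -0.935 0.312
v -1.852 -1.255 0.399
v -1.62 -1.494 0.521
v -1.317 -1.615 0.661
v -0.989 -1.6 0.797
v -0.687 -1.451 0.908
v -0.455 -1.19 0.977
f 1 38 17
f 38 12 41
f 17 41 6
f 38 41 17
f 1 17 13
f 17 6 18
f 13 18 2
f 17 18 13
f 1 13 22
f 13 2 23
f 22 23 8
f 13 23 22
f 1 22 34
f 22 8 37
f 34 37 11
f 22 37 34
f 1 34 38
f 34 11 42
f 38 42 12
f 34 42 38
f 2 18 29
f 18 6 32
f 29 32 10
f 18 32 29
f 6 41 19
f 41 12 40
f 19 40 5
f 41 40 19
f 12 42 39
f 42 11 35
f 39 35 3
f 42 35 39
f 11 37 36
f 37 8 24
f 36 24 7
f 37 24 36
f 8 23 28
f 23 2 25
f 28 25 9
f 23 25 28
f 4 30 16
f 30 10 31
f 16 31 5
f 30 31 16
f 4 16 14
f 16 5 15
f 14 15 3
f 16 15 14
f 4 14 21
f 14 3 20
f 21 20 7
f 14 20 21
f 4 21 26
f 21 7 27
f 26 27 9
f 21 27 26
f 4 26 30
f 26 9 33
f 30 33 10
f 26 33 30
f 5 31 19
f 31 10 32
f 19 32 6
f 31 32 19
f 3 15 39
f 15 5 40
f 39 40 12
f 15 40 39
f 7 20 36
f 20 3 35
f 36 35 11
f 20 35 36
f 9 27 28
f 27 7 24
f 28 24 8
f 27 24 28
f 10 33 29
f 33 9 25
f 29 25 2
f 33 25 29
f 44 43 47
f 44 47 45
f 45 47 48
f 45 48 46
f 47 43 49
f 47 49 48
f 48 49 50
f 48 50 46
f 49 43 51
f 49 51 50
f 50 51 52
f 50 52 46
f 51 43 53
f 51 53 52
f 52 53 54
f 52 54 46
f 53 43 55
f 53 55 54
f 54 55 56
f 54 56 46
f 55 43 57
f 55 57 56
f 56 57 58
f 56 58 46
f 57 43 59
f 57 59 58
f 58 59 60
f 58 60 46
f 59 43 61
f 59 61 60
f 60 61 62
f 60 62 46
f 61 43 63
f 61 63 62
f 62 63 64
f 62 64 46
f 63 43 65
f 63 65 64
f 64 65 66
f 64 66 46
f 65 43 67
f 65 67 66
f 66 67 68
f 66 68 46
f 67 43 69
f 67 69 68
f 68 69 70
f 68 70 46
f 69 43 71
f 69 71 70
f 70 71 72
f 70 72 46
f 71 43 73
f 71 73 72
f 72 73 74
f 72 74 46
f 73 43 44
f 73 44 74
f 74 44 45
f 74 45 46
f 76 78 75
f 79 76 75
f 75 78 77
f 77 79 75
f 76 82 78
f 80 76 79
f 80 82 76
f 78 82 77
f 81 79 77
f 77 82 81
f 81 80 79
f 82 80 81
f 84 83 87
f 84 87 85
f 85 87 88
f 85 88 86
f 87 83 89
f 87 89 88
f 88 89 90
f 88 90 86
f 89 83 91
f 89 91 90
f 90 91 92
f 90 92 86
f 91 83 93
f 91 93 92
f 92 93 94
f 92 94 86
f 93 83 95
f 93 95 94
f 94 95 96
f 94 96 86
f 95 83 97
f 95 97 96
f 96 97 98
f 96 98 86
f 97 83 99
f 97 99 98
f 98 99 100
f 98 100 86
f 99 83 101
f 99 101 100
f 100 101 102
f 100 102 86
f 101 83 103
f 101 103 102
f 102 103 104
f 102 104 86
f 103 83 105
f 103 105 104
f 104 105 106
f 104 106 86
f 105 83 84
f 105 84 106
f 106 84 85
f 106 85 86
f 108 107 110
f 108 110 109
f 110 107 111
f 110 111 109
f 111 107 112
f 111 112 109
f 112 107 113
f 112 113 109
f 113 107 114
f 113 114 109
f 114 107 115
f 114 115 109
f 115 107 116
f 115 116 109
f 116 107 117
f 116 117 109
f 117 107 118
f 117 118 109
f 118 107 119
f 118 119 109
f 119 107 120
f 119 120 109
f 120 107 121
f 120 121 109
f 121 107 122
f 121 122 109
f 122 107 123
f 122 123 109
f 123 107 124
f 123 124 109
f 124 107 108
f 124 108 109



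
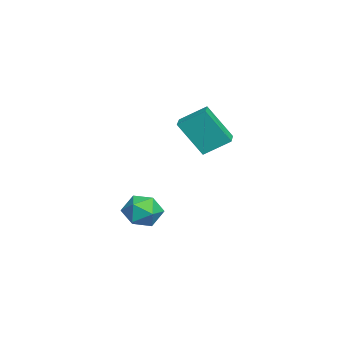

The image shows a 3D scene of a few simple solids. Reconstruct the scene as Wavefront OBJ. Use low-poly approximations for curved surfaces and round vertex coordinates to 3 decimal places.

v 1.481 -0.704 3.443
v 1.471 0.389 4.166
v 1.571 0.31 1.91
v 1.56 1.403 2.633
v 2.46 -0.723 3.487
v 2.449 0.37 4.21
v 2.549 0.291 1.954
v 2.539 1.384 2.677
v 0.548 -1.84 -1.285
v 1.195 -1.305 -1.648
v 1.365 -3.035 -1.592
v 2.012 -2.5 -1.955
v 1.86 -2.486 -1.053
v 1.355 -1.747 -0.864
v 1.205 -2.593 -2.376
v 0.7 -1.854 -2.187
v 1.601 -1.771 -2.323
v 2.006 -1.704 -1.506
v 0.554 -2.636 -1.734
v 0.959 -2.569 -0.917
f 2 4 1
f 5 2 1
f 1 4 3
f 3 5 1
f 2 8 4
f 6 2 5
f 6 8 2
f 4 8 3
f 7 5 3
f 3 8 7
f 7 6 5
f 8 6 7
f 9 20 14
f 9 14 10
f 9 10 16
f 9 16 19
f 9 19 20
f 10 14 18
f 14 20 13
f 20 19 11
f 19 16 15
f 16 10 17
f 12 18 13
f 12 13 11
f 12 11 15
f 12 15 17
f 12 17 18
f 13 18 14
f 11 13 20
f 15 11 19
f 17 15 16
f 18 17 10



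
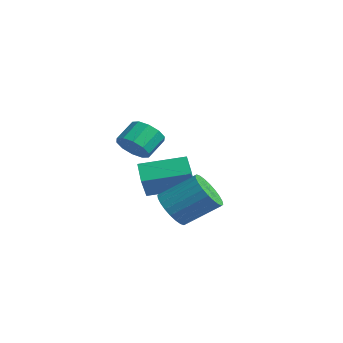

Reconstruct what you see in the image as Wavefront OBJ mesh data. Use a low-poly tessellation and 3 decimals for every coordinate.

v 1.611 -0.506 -0.304
v 2.483 -0.813 -0.563
v 3.261 0.48 0.525
v 2.389 0.786 0.784
v 2.417 -0.553 -0.824
v 3.194 0.74 0.264
v 2.228 -0.286 -1.006
v 3.005 1.007 0.082
v 1.945 -0.053 -1.081
v 2.722 1.24 0.006
v 1.611 0.112 -1.038
v 2.388 1.405 0.05
v 1.277 0.182 -0.883
v 2.054 1.475 0.205
v 0.994 0.147 -0.64
v 1.772 1.44 0.448
v 0.805 0.013 -0.346
v 1.583 1.306 0.742
v 0.739 -0.2 -0.045
v 1.517 1.093 1.043
v 0.806 -0.46 0.216
v 1.583 0.833 1.304
v 0.995 -0.727 0.398
v 1.772 0.566 1.486
v 1.278 -0.96 0.474
v 2.055 0.333 1.561
v 1.612 -1.125 0.43
v 2.389 0.168 1.518
v 1.946 -1.195 0.275
v 2.723 0.098 1.363
v 2.228 -1.16 0.032
v 3.006 0.133 1.12
v 2.417 -1.026 -0.262
v 3.195 0.267 0.826
v -0.85 -0.914 2.426
v -0.3 -1.186 2.985
v -0.58 -0.298 3.693
v -1.13 -0.026 3.134
v -0.059 -0.86 2.671
v -0.339 0.029 3.379
v -0.12 -0.554 2.264
v -0.4 0.334 2.971
v -0.46 -0.386 1.918
v -0.74 0.502 2.626
v -0.949 -0.42 1.767
v -1.229 0.468 2.474
v -1.4 -0.642 1.867
v -1.68 0.246 2.575
v -1.641 -0.969 2.181
v -1.921 -0.08 2.889
v -1.58 -1.274 2.589
v -1.86 -0.386 3.296
v -1.24 -1.442 2.934
v -1.52 -0.554 3.642
v -0.751 -1.408 3.086
v -1.031 -0.52 3.793
v -3.632 1.08 -0.563
v -2.797 0.364 0.693
v -2.66 2.931 -0.154
v -1.825 2.214 1.102
v -2.815 0.806 -1.262
v -1.98 0.089 -0.006
v -1.843 2.656 -0.853
v -1.008 1.94 0.403
f 2 1 5
f 2 5 3
f 3 5 6
f 3 6 4
f 5 1 7
f 5 7 6
f 6 7 8
f 6 8 4
f 7 1 9
f 7 9 8
f 8 9 10
f 8 10 4
f 9 1 11
f 9 11 10
f 10 11 12
f 10 12 4
f 11 1 13
f 11 13 12
f 12 13 14
f 12 14 4
f 13 1 15
f 13 15 14
f 14 15 16
f 14 16 4
f 15 1 17
f 15 17 16
f 16 17 18
f 16 18 4
f 17 1 19
f 17 19 18
f 18 19 20
f 18 20 4
f 19 1 21
f 19 21 20
f 20 21 22
f 20 22 4
f 21 1 23
f 21 23 22
f 22 23 24
f 22 24 4
f 23 1 25
f 23 25 24
f 24 25 26
f 24 26 4
f 25 1 27
f 25 27 26
f 26 27 28
f 26 28 4
f 27 1 29
f 27 29 28
f 28 29 30
f 28 30 4
f 29 1 31
f 29 31 30
f 30 31 32
f 30 32 4
f 31 1 33
f 31 33 32
f 32 33 34
f 32 34 4
f 33 1 2
f 33 2 34
f 34 2 3
f 34 3 4
f 36 35 39
f 36 39 37
f 37 39 40
f 37 40 38
f 39 35 41
f 39 41 40
f 40 41 42
f 40 42 38
f 41 35 43
f 41 43 42
f 42 43 44
f 42 44 38
f 43 35 45
f 43 45 44
f 44 45 46
f 44 46 38
f 45 35 47
f 45 47 46
f 46 47 48
f 46 48 38
f 47 35 49
f 47 49 48
f 48 49 50
f 48 50 38
f 49 35 51
f 49 51 50
f 50 51 52
f 50 52 38
f 51 35 53
f 51 53 52
f 52 53 54
f 52 54 38
f 53 35 55
f 53 55 54
f 54 55 56
f 54 56 38
f 55 35 36
f 55 36 56
f 56 36 37
f 56 37 38
f 58 60 57
f 61 58 57
f 57 60 59
f 59 61 57
f 58 64 60
f 62 58 61
f 62 64 58
f 60 64 59
f 63 61 59
f 59 64 63
f 63 62 61
f 64 62 63



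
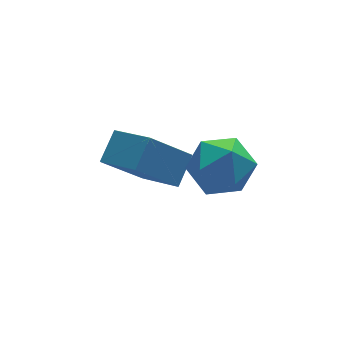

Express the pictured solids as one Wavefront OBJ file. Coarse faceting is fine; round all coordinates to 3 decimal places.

v 0.268 1.425 3.312
v 1.332 1.997 3.362
v 1.168 -0.277 3.658
v 2.232 0.295 3.708
v 1.411 0.468 4.579
v 0.855 1.52 4.365
v 1.645 0.2 2.655
v 1.089 1.252 2.441
v 2.183 1.241 2.956
v 2.038 1.406 4.145
v 0.462 0.314 2.875
v 0.317 0.479 4.064
v 0.039 4.273 0.132
v 0.62 2.68 0.92
v -1.403 4.442 1.537
v -0.821 2.849 2.325
v 0.861 4.951 0.895
v 1.443 3.358 1.683
v -0.58 5.12 2.3
v 0.001 3.527 3.088
f 1 12 6
f 1 6 2
f 1 2 8
f 1 8 11
f 1 11 12
f 2 6 10
f 6 12 5
f 12 11 3
f 11 8 7
f 8 2 9
f 4 10 5
f 4 5 3
f 4 3 7
f 4 7 9
f 4 9 10
f 5 10 6
f 3 5 12
f 7 3 11
f 9 7 8
f 10 9 2
f 14 16 13
f 17 14 13
f 13 16 15
f 15 17 13
f 14 20 16
f 18 14 17
f 18 20 14
f 16 20 15
f 19 17 15
f 15 20 19
f 19 18 17
f 20 18 19



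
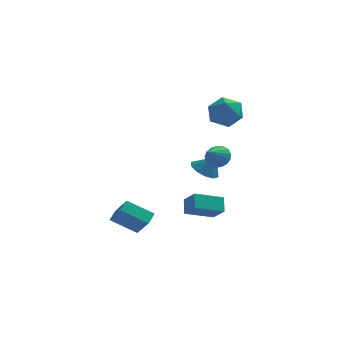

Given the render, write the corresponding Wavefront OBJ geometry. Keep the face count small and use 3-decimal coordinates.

v 1.594 2.298 2.505
v 2.651 1.92 2.956
v 0.649 1.4 3.964
v 1.706 1.022 4.415
v 1.418 2.196 4.45
v 2.002 2.751 3.549
v 1.298 0.569 3.371
v 1.882 1.124 2.47
v 2.468 0.852 3.492
v 2.541 1.858 4.159
v 0.759 1.462 2.761
v 0.832 2.468 3.428
v -4.1 -2.228 -3.059
v -3.843 -1.447 -2.646
v -4.87 -1.303 -4.329
v -4.613 -0.522 -3.916
v -2.487 -2.238 -4.044
v -2.23 -1.457 -3.631
v -3.257 -1.313 -5.314
v -3 -0.532 -4.901
v -0.544 -0.995 -3.77
v -0.632 -0.207 -2.994
v 1.113 -0.225 -4.363
v 1.024 0.563 -3.586
v 0.136 -1.783 -2.894
v 0.047 -0.995 -2.117
v 1.792 -1.013 -3.486
v 1.704 -0.225 -2.71
v 0.338 3.249 -1.999
v 1.168 3.067 -2.525
v 1.042 3.171 -0.861
v 1.118 3.678 -2.453
v 0.77 4.126 -2.207
v 0.257 4.239 -1.881
v -0.225 3.973 -1.6
v -0.492 3.431 -1.472
v -0.443 2.819 -1.544
v -0.095 2.372 -1.79
v 0.418 2.259 -2.116
v 0.9 2.525 -2.397
v 1.509 -2.998 1.773
v 2.104 -2.883 2.311
v 0.951 -4.202 2.647
v 1.817 -2.656 2.44
v 1.459 -2.508 2.416
v 1.113 -2.472 2.245
v 0.858 -2.556 1.965
v 0.752 -2.741 1.642
v 0.82 -2.986 1.348
v 1.045 -3.233 1.152
v 1.377 -3.426 1.098
v 1.739 -3.521 1.199
v 2.049 -3.496 1.431
v 2.235 -3.357 1.741
v 2.255 -3.136 2.059
f 1 12 6
f 1 6 2
f 1 2 8
f 1 8 11
f 1 11 12
f 2 6 10
f 6 12 5
f 12 11 3
f 11 8 7
f 8 2 9
f 4 10 5
f 4 5 3
f 4 3 7
f 4 7 9
f 4 9 10
f 5 10 6
f 3 5 12
f 7 3 11
f 9 7 8
f 10 9 2
f 14 16 13
f 17 14 13
f 13 16 15
f 15 17 13
f 14 20 16
f 18 14 17
f 18 20 14
f 16 20 15
f 19 17 15
f 15 20 19
f 19 18 17
f 20 18 19
f 22 24 21
f 25 22 21
f 21 24 23
f 23 25 21
f 22 28 24
f 26 22 25
f 26 28 22
f 24 28 23
f 27 25 23
f 23 28 27
f 27 26 25
f 28 26 27
f 30 29 32
f 30 32 31
f 32 29 33
f 32 33 31
f 33 29 34
f 33 34 31
f 34 29 35
f 34 35 31
f 35 29 36
f 35 36 31
f 36 29 37
f 36 37 31
f 37 29 38
f 37 38 31
f 38 29 39
f 38 39 31
f 39 29 40
f 39 40 31
f 40 29 30
f 40 30 31
f 42 41 44
f 42 44 43
f 44 41 45
f 44 45 43
f 45 41 46
f 45 46 43
f 46 41 47
f 46 47 43
f 47 41 48
f 47 48 43
f 48 41 49
f 48 49 43
f 49 41 50
f 49 50 43
f 50 41 51
f 50 51 43
f 51 41 52
f 51 52 43
f 52 41 53
f 52 53 43
f 53 41 54
f 53 54 43
f 54 41 55
f 54 55 43
f 55 41 42
f 55 42 43



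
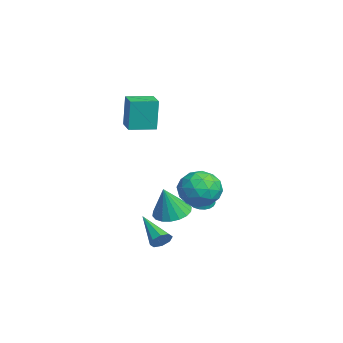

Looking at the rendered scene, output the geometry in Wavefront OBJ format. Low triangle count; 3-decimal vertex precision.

v -0.668 0.263 -4.141
v 0.344 0.531 -4.308
v -0.232 -0.243 -2.319
v 0.153 0.933 -4.151
v -0.2 1.202 -3.992
v -0.646 1.286 -3.862
v -1.096 1.166 -3.787
v -1.461 0.868 -3.782
v -1.67 0.45 -3.849
v -1.68 -0.005 -3.973
v -1.489 -0.407 -4.13
v -1.136 -0.676 -4.29
v -0.691 -0.759 -4.419
v -0.24 -0.64 -4.494
v 0.125 -0.342 -4.499
v 0.334 0.076 -4.433
v -2.577 2.056 -4.214
v -2.19 1.392 -4.349
v -1.723 2.244 -2.686
v -2.005 1.597 -4.477
v -1.907 1.871 -4.566
v -1.911 2.173 -4.601
v -2.016 2.458 -4.577
v -2.207 2.681 -4.498
v -2.455 2.809 -4.375
v -2.721 2.822 -4.228
v -2.965 2.719 -4.078
v -3.15 2.515 -3.95
v -3.248 2.241 -3.861
v -3.244 1.938 -3.826
v -3.138 1.654 -3.85
v -2.947 1.431 -3.929
v -2.7 1.303 -4.052
v -2.434 1.289 -4.199
v 3.728 -0.799 -4.276
v 4.08 -0.875 -3.759
v 2.052 -1.561 -3.244
v 3.871 -0.441 -3.778
v 3.578 -0.217 -4.089
v 3.373 -0.334 -4.509
v 3.376 -0.724 -4.792
v 3.585 -1.158 -4.773
v 3.878 -1.382 -4.463
v 4.083 -1.265 -4.042
v -1.903 -2.135 1.824
v -1.942 -2.02 3.771
v -2.079 -0.648 1.733
v -2.118 -0.533 3.679
v -0.662 -1.987 1.841
v -0.701 -1.872 3.787
v -0.838 -0.5 1.749
v -0.877 -0.385 3.696
v 1.391 1.405 -1.158
v 2.007 1.853 -2.124
v 3.093 0.707 -0.396
v 3.709 1.155 -1.362
v 3.211 1.923 -0.54
v 2.159 2.354 -1.011
v 2.941 0.206 -1.509
v 1.889 0.637 -1.98
v 2.965 1.112 -2.341
v 3.132 2.173 -1.742
v 1.968 0.387 -0.778
v 2.135 1.448 -0.179
v 1.55 1.69 -1.708
v 3.55 0.87 -0.812
v 3.258 1.321 -0.329
v 3.62 1.585 -0.897
v 1.639 1.985 -1.053
v 2.001 2.248 -1.621
v 2.709 2.29 -0.69
v 3.099 0.312 -0.899
v 3.461 0.575 -1.467
v 1.48 0.975 -1.623
v 1.842 1.239 -2.191
v 2.391 0.27 -1.83
v 2.475 1.518 -2.403
v 3.475 1.108 -1.955
v 3.024 0.55 -2.042
v 2.405 0.803 -2.319
v 2.573 2.142 -2.051
v 3.573 1.732 -1.603
v 3.28 2.183 -1.12
v 2.662 2.437 -1.397
v 3.136 1.706 -2.179
v 1.527 0.828 -0.917
v 2.527 0.418 -0.469
v 2.438 0.123 -1.123
v 1.82 0.377 -1.4
v 1.625 1.452 -0.565
v 2.625 1.042 -0.117
v 2.695 1.757 -0.201
v 2.076 2.01 -0.478
v 1.964 0.854 -0.341
f 2 1 4
f 2 4 3
f 4 1 5
f 4 5 3
f 5 1 6
f 5 6 3
f 6 1 7
f 6 7 3
f 7 1 8
f 7 8 3
f 8 1 9
f 8 9 3
f 9 1 10
f 9 10 3
f 10 1 11
f 10 11 3
f 11 1 12
f 11 12 3
f 12 1 13
f 12 13 3
f 13 1 14
f 13 14 3
f 14 1 15
f 14 15 3
f 15 1 16
f 15 16 3
f 16 1 2
f 16 2 3
f 18 17 20
f 18 20 19
f 20 17 21
f 20 21 19
f 21 17 22
f 21 22 19
f 22 17 23
f 22 23 19
f 23 17 24
f 23 24 19
f 24 17 25
f 24 25 19
f 25 17 26
f 25 26 19
f 26 17 27
f 26 27 19
f 27 17 28
f 27 28 19
f 28 17 29
f 28 29 19
f 29 17 30
f 29 30 19
f 30 17 31
f 30 31 19
f 31 17 32
f 31 32 19
f 32 17 33
f 32 33 19
f 33 17 34
f 33 34 19
f 34 17 18
f 34 18 19
f 36 35 38
f 36 38 37
f 38 35 39
f 38 39 37
f 39 35 40
f 39 40 37
f 40 35 41
f 40 41 37
f 41 35 42
f 41 42 37
f 42 35 43
f 42 43 37
f 43 35 44
f 43 44 37
f 44 35 36
f 44 36 37
f 46 48 45
f 49 46 45
f 45 48 47
f 47 49 45
f 46 52 48
f 50 46 49
f 50 52 46
f 48 52 47
f 51 49 47
f 47 52 51
f 51 50 49
f 52 50 51
f 53 90 69
f 90 64 93
f 69 93 58
f 90 93 69
f 53 69 65
f 69 58 70
f 65 70 54
f 69 70 65
f 53 65 74
f 65 54 75
f 74 75 60
f 65 75 74
f 53 74 86
f 74 60 89
f 86 89 63
f 74 89 86
f 53 86 90
f 86 63 94
f 90 94 64
f 86 94 90
f 54 70 81
f 70 58 84
f 81 84 62
f 70 84 81
f 58 93 71
f 93 64 92
f 71 92 57
f 93 92 71
f 64 94 91
f 94 63 87
f 91 87 55
f 94 87 91
f 63 89 88
f 89 60 76
f 88 76 59
f 89 76 88
f 60 75 80
f 75 54 77
f 80 77 61
f 75 77 80
f 56 82 68
f 82 62 83
f 68 83 57
f 82 83 68
f 56 68 66
f 68 57 67
f 66 67 55
f 68 67 66
f 56 66 73
f 66 55 72
f 73 72 59
f 66 72 73
f 56 73 78
f 73 59 79
f 78 79 61
f 73 79 78
f 56 78 82
f 78 61 85
f 82 85 62
f 78 85 82
f 57 83 71
f 83 62 84
f 71 84 58
f 83 84 71
f 55 67 91
f 67 57 92
f 91 92 64
f 67 92 91
f 59 72 88
f 72 55 87
f 88 87 63
f 72 87 88
f 61 79 80
f 79 59 76
f 80 76 60
f 79 76 80
f 62 85 81
f 85 61 77
f 81 77 54
f 85 77 81



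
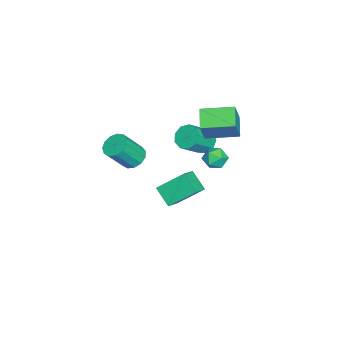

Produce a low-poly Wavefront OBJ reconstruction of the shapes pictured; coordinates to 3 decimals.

v -0.216 -2.647 -3.871
v -0.528 -1.09 -2.543
v -1.23 -2.373 -4.431
v -1.542 -0.815 -3.103
v 0.502 -1.765 -4.737
v 0.19 -0.207 -3.409
v -0.512 -1.49 -5.297
v -0.824 0.067 -3.969
v 1.772 1.49 1.853
v 2.224 1.618 1.232
v 2.756 1.002 2.468
v 3.208 1.13 1.847
v 2.938 1.73 2.263
v 2.33 2.032 1.883
v 2.65 0.588 1.817
v 2.042 0.89 1.437
v 2.767 1.061 1.21
v 2.944 1.767 1.486
v 2.036 0.853 2.214
v 2.213 1.559 2.49
v 3.262 -3.043 1.724
v 4.003 -2.792 1.516
v 4.7 -3.626 2.988
v 3.958 -3.877 3.196
v 3.827 -2.466 1.783
v 4.524 -3.3 3.255
v 3.472 -2.324 2.032
v 4.169 -3.158 3.504
v 3.05 -2.41 2.183
v 3.746 -3.244 3.655
v 2.695 -2.697 2.188
v 3.392 -3.531 3.66
v 2.52 -3.094 2.046
v 3.217 -3.928 3.518
v 2.581 -3.475 1.801
v 3.277 -4.309 3.274
v 2.857 -3.718 1.532
v 3.554 -4.552 3.005
v 3.263 -3.748 1.324
v 3.959 -4.582 2.797
v 3.667 -3.553 1.243
v 4.364 -4.387 2.715
v 3.943 -3.197 1.314
v 4.64 -4.031 2.787
v -2.015 -0.278 -0.71
v -1.482 0.381 -0.769
v -0.411 -0.383 0.37
v -0.945 -1.042 0.43
v -1.867 0.475 -0.344
v -0.796 -0.289 0.795
v -2.322 0.217 -0.09
v -1.251 -0.548 1.049
v -2.633 -0.273 -0.126
v -1.562 -1.037 1.013
v -2.655 -0.765 -0.435
v -1.585 -1.529 0.704
v -2.378 -1.029 -0.872
v -1.308 -1.793 0.267
v -1.931 -0.942 -1.234
v -0.861 -1.706 -0.095
v -1.524 -0.543 -1.35
v -0.453 -1.308 -0.211
v -1.346 -0.021 -1.166
v -0.275 -0.785 -0.027
v -0.881 -0.007 2.196
v -0.054 -0.115 3.723
v -1.179 1.907 2.493
v -0.352 1.799 4.02
v 0.332 0.281 1.56
v 1.159 0.173 3.087
v 0.034 2.195 1.857
v 0.861 2.087 3.384
f 2 4 1
f 5 2 1
f 1 4 3
f 3 5 1
f 2 8 4
f 6 2 5
f 6 8 2
f 4 8 3
f 7 5 3
f 3 8 7
f 7 6 5
f 8 6 7
f 9 20 14
f 9 14 10
f 9 10 16
f 9 16 19
f 9 19 20
f 10 14 18
f 14 20 13
f 20 19 11
f 19 16 15
f 16 10 17
f 12 18 13
f 12 13 11
f 12 11 15
f 12 15 17
f 12 17 18
f 13 18 14
f 11 13 20
f 15 11 19
f 17 15 16
f 18 17 10
f 22 21 25
f 22 25 23
f 23 25 26
f 23 26 24
f 25 21 27
f 25 27 26
f 26 27 28
f 26 28 24
f 27 21 29
f 27 29 28
f 28 29 30
f 28 30 24
f 29 21 31
f 29 31 30
f 30 31 32
f 30 32 24
f 31 21 33
f 31 33 32
f 32 33 34
f 32 34 24
f 33 21 35
f 33 35 34
f 34 35 36
f 34 36 24
f 35 21 37
f 35 37 36
f 36 37 38
f 36 38 24
f 37 21 39
f 37 39 38
f 38 39 40
f 38 40 24
f 39 21 41
f 39 41 40
f 40 41 42
f 40 42 24
f 41 21 43
f 41 43 42
f 42 43 44
f 42 44 24
f 43 21 22
f 43 22 44
f 44 22 23
f 44 23 24
f 46 45 49
f 46 49 47
f 47 49 50
f 47 50 48
f 49 45 51
f 49 51 50
f 50 51 52
f 50 52 48
f 51 45 53
f 51 53 52
f 52 53 54
f 52 54 48
f 53 45 55
f 53 55 54
f 54 55 56
f 54 56 48
f 55 45 57
f 55 57 56
f 56 57 58
f 56 58 48
f 57 45 59
f 57 59 58
f 58 59 60
f 58 60 48
f 59 45 61
f 59 61 60
f 60 61 62
f 60 62 48
f 61 45 63
f 61 63 62
f 62 63 64
f 62 64 48
f 63 45 46
f 63 46 64
f 64 46 47
f 64 47 48
f 66 68 65
f 69 66 65
f 65 68 67
f 67 69 65
f 66 72 68
f 70 66 69
f 70 72 66
f 68 72 67
f 71 69 67
f 67 72 71
f 71 70 69
f 72 70 71



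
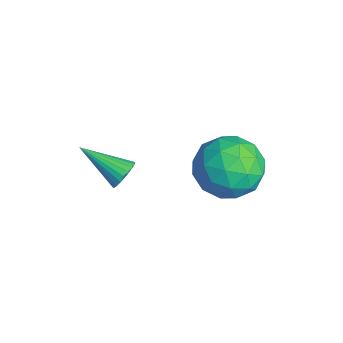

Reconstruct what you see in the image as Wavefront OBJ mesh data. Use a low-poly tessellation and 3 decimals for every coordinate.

v -0.691 0.651 -2.57
v -0.354 0.723 -2.091
v -1.689 -0.531 -1.69
v -0.515 0.884 -2.057
v -0.703 1.01 -2.102
v -0.889 1.081 -2.218
v -1.045 1.086 -2.387
v -1.147 1.025 -2.584
v -1.179 0.908 -2.779
v -1.137 0.751 -2.943
v -1.027 0.579 -3.049
v -0.866 0.418 -3.083
v -0.678 0.292 -3.038
v -0.492 0.221 -2.922
v -0.337 0.216 -2.753
v -0.235 0.277 -2.555
v -0.202 0.395 -2.36
v -0.244 0.551 -2.197
v 1.147 4.726 -1.227
v 2.011 3.915 -1.596
v -0.271 3.325 -1.464
v 0.593 2.514 -1.833
v 0.563 2.894 -0.652
v 1.439 3.76 -0.506
v 0.301 3.48 -2.554
v 1.177 4.346 -2.408
v 1.488 3.145 -2.416
v 1.65 2.783 -1.241
v 0.09 4.457 -1.819
v 0.252 4.095 -0.644
v 1.703 4.444 -1.391
v 0.037 2.796 -1.669
v 0.019 3.019 -0.975
v 0.527 2.543 -1.192
v 1.367 4.352 -0.75
v 1.875 3.876 -0.967
v 1.024 3.275 -0.412
v -0.135 3.364 -2.093
v 0.373 2.888 -2.31
v 1.213 4.697 -1.868
v 1.721 4.221 -2.085
v 0.716 3.965 -2.648
v 1.903 3.515 -2.09
v 1.07 2.691 -2.229
v 0.899 3.259 -2.653
v 1.414 3.768 -2.567
v 1.999 3.301 -1.399
v 1.165 2.478 -1.538
v 1.148 2.701 -0.844
v 1.663 3.21 -0.758
v 1.691 2.849 -1.881
v 0.575 4.762 -1.522
v -0.259 3.939 -1.661
v 0.077 4.03 -2.302
v 0.592 4.539 -2.216
v 0.67 4.549 -0.831
v -0.163 3.725 -0.97
v 0.326 3.472 -0.493
v 0.841 3.981 -0.407
v 0.049 4.391 -1.179
f 2 1 4
f 2 4 3
f 4 1 5
f 4 5 3
f 5 1 6
f 5 6 3
f 6 1 7
f 6 7 3
f 7 1 8
f 7 8 3
f 8 1 9
f 8 9 3
f 9 1 10
f 9 10 3
f 10 1 11
f 10 11 3
f 11 1 12
f 11 12 3
f 12 1 13
f 12 13 3
f 13 1 14
f 13 14 3
f 14 1 15
f 14 15 3
f 15 1 16
f 15 16 3
f 16 1 17
f 16 17 3
f 17 1 18
f 17 18 3
f 18 1 2
f 18 2 3
f 19 56 35
f 56 30 59
f 35 59 24
f 56 59 35
f 19 35 31
f 35 24 36
f 31 36 20
f 35 36 31
f 19 31 40
f 31 20 41
f 40 41 26
f 31 41 40
f 19 40 52
f 40 26 55
f 52 55 29
f 40 55 52
f 19 52 56
f 52 29 60
f 56 60 30
f 52 60 56
f 20 36 47
f 36 24 50
f 47 50 28
f 36 50 47
f 24 59 37
f 59 30 58
f 37 58 23
f 59 58 37
f 30 60 57
f 60 29 53
f 57 53 21
f 60 53 57
f 29 55 54
f 55 26 42
f 54 42 25
f 55 42 54
f 26 41 46
f 41 20 43
f 46 43 27
f 41 43 46
f 22 48 34
f 48 28 49
f 34 49 23
f 48 49 34
f 22 34 32
f 34 23 33
f 32 33 21
f 34 33 32
f 22 32 39
f 32 21 38
f 39 38 25
f 32 38 39
f 22 39 44
f 39 25 45
f 44 45 27
f 39 45 44
f 22 44 48
f 44 27 51
f 48 51 28
f 44 51 48
f 23 49 37
f 49 28 50
f 37 50 24
f 49 50 37
f 21 33 57
f 33 23 58
f 57 58 30
f 33 58 57
f 25 38 54
f 38 21 53
f 54 53 29
f 38 53 54
f 27 45 46
f 45 25 42
f 46 42 26
f 45 42 46
f 28 51 47
f 51 27 43
f 47 43 20
f 51 43 47



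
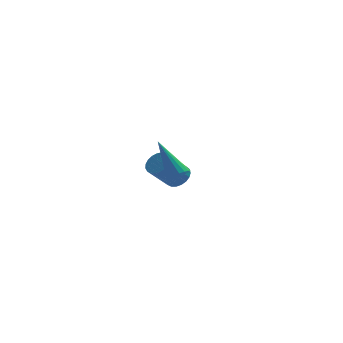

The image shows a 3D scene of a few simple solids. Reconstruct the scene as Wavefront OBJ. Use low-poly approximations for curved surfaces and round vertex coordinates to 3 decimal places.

v -0.534 -3.725 3.055
v -0.127 -3.32 2.919
v -1.286 -2.435 4.645
v -0.349 -3.25 2.758
v -0.612 -3.289 2.665
v -0.858 -3.428 2.662
v -1.03 -3.635 2.748
v -1.088 -3.862 2.905
v -1.019 -4.058 3.097
v -0.839 -4.178 3.279
v -0.59 -4.193 3.41
v -0.327 -4.102 3.459
v -0.112 -3.924 3.417
v 0.006 -3.7 3.291
v 0.001 -3.482 3.112
v 0.509 3.005 -0.55
v 0.803 3.513 -0.099
v -0.275 2.983 1.201
v -0.569 2.475 0.75
v 0.571 3.668 -0.228
v -0.507 3.139 1.072
v 0.329 3.709 -0.413
v -0.75 3.18 0.887
v 0.117 3.628 -0.621
v -0.961 3.099 0.679
v -0.027 3.44 -0.817
v -1.105 2.91 0.483
v -0.078 3.176 -0.967
v -1.156 2.646 0.333
v -0.027 2.882 -1.045
v -1.106 2.353 0.255
v 0.116 2.61 -1.037
v -0.962 2.081 0.263
v 0.327 2.406 -0.945
v -0.751 1.877 0.355
v 0.57 2.305 -0.784
v -0.509 1.776 0.515
v 0.802 2.326 -0.584
v -0.276 1.797 0.716
v 0.983 2.464 -0.377
v -0.095 1.934 0.923
v 1.083 2.695 -0.2
v 0.005 2.166 1.1
v 1.083 2.98 -0.084
v 0.005 2.451 1.216
v 0.984 3.269 -0.048
v -0.094 2.74 1.252
f 2 1 4
f 2 4 3
f 4 1 5
f 4 5 3
f 5 1 6
f 5 6 3
f 6 1 7
f 6 7 3
f 7 1 8
f 7 8 3
f 8 1 9
f 8 9 3
f 9 1 10
f 9 10 3
f 10 1 11
f 10 11 3
f 11 1 12
f 11 12 3
f 12 1 13
f 12 13 3
f 13 1 14
f 13 14 3
f 14 1 15
f 14 15 3
f 15 1 2
f 15 2 3
f 17 16 20
f 17 20 18
f 18 20 21
f 18 21 19
f 20 16 22
f 20 22 21
f 21 22 23
f 21 23 19
f 22 16 24
f 22 24 23
f 23 24 25
f 23 25 19
f 24 16 26
f 24 26 25
f 25 26 27
f 25 27 19
f 26 16 28
f 26 28 27
f 27 28 29
f 27 29 19
f 28 16 30
f 28 30 29
f 29 30 31
f 29 31 19
f 30 16 32
f 30 32 31
f 31 32 33
f 31 33 19
f 32 16 34
f 32 34 33
f 33 34 35
f 33 35 19
f 34 16 36
f 34 36 35
f 35 36 37
f 35 37 19
f 36 16 38
f 36 38 37
f 37 38 39
f 37 39 19
f 38 16 40
f 38 40 39
f 39 40 41
f 39 41 19
f 40 16 42
f 40 42 41
f 41 42 43
f 41 43 19
f 42 16 44
f 42 44 43
f 43 44 45
f 43 45 19
f 44 16 46
f 44 46 45
f 45 46 47
f 45 47 19
f 46 16 17
f 46 17 47
f 47 17 18
f 47 18 19



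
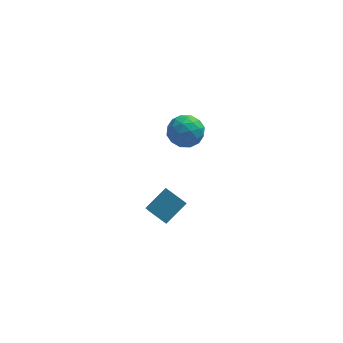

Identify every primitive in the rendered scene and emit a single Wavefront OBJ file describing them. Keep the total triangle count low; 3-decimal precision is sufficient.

v 1.79 3.892 0.242
v 2.723 4.478 0.012
v 2.797 2.402 0.528
v 3.73 2.988 0.298
v 3.149 3.201 1.238
v 2.527 4.122 1.061
v 2.993 2.758 -0.521
v 2.371 3.679 -0.698
v 3.466 3.777 -0.46
v 3.563 4.051 0.627
v 1.957 2.829 -0.087
v 2.054 3.103 1
v 2.168 4.316 0.102
v 3.352 2.564 0.438
v 3.01 2.69 0.99
v 3.559 3.034 0.855
v 2.053 4.106 0.719
v 2.601 4.451 0.583
v 2.852 3.7 1.304
v 2.919 2.429 -0.043
v 3.467 2.774 -0.179
v 1.961 3.846 -0.315
v 2.51 4.19 -0.45
v 2.668 3.18 -0.764
v 3.153 4.248 -0.31
v 3.745 3.373 -0.143
v 3.312 3.238 -0.624
v 2.946 3.779 -0.728
v 3.21 4.409 0.328
v 3.802 3.533 0.496
v 3.46 3.659 1.049
v 3.095 4.2 0.945
v 3.647 3.997 0.051
v 1.718 3.347 0.044
v 2.31 2.471 0.212
v 2.425 2.68 -0.405
v 2.06 3.221 -0.509
v 1.775 3.507 0.683
v 2.367 2.632 0.85
v 2.574 3.101 1.268
v 2.208 3.642 1.164
v 1.873 2.883 0.489
v 1.309 -3.572 -0.525
v 1.461 -4.425 0.119
v 0.434 -3.182 0.197
v 0.586 -4.035 0.842
v 2.374 -2.745 0.318
v 2.526 -3.598 0.963
v 1.499 -2.355 1.041
v 1.651 -3.208 1.685
f 1 38 17
f 38 12 41
f 17 41 6
f 38 41 17
f 1 17 13
f 17 6 18
f 13 18 2
f 17 18 13
f 1 13 22
f 13 2 23
f 22 23 8
f 13 23 22
f 1 22 34
f 22 8 37
f 34 37 11
f 22 37 34
f 1 34 38
f 34 11 42
f 38 42 12
f 34 42 38
f 2 18 29
f 18 6 32
f 29 32 10
f 18 32 29
f 6 41 19
f 41 12 40
f 19 40 5
f 41 40 19
f 12 42 39
f 42 11 35
f 39 35 3
f 42 35 39
f 11 37 36
f 37 8 24
f 36 24 7
f 37 24 36
f 8 23 28
f 23 2 25
f 28 25 9
f 23 25 28
f 4 30 16
f 30 10 31
f 16 31 5
f 30 31 16
f 4 16 14
f 16 5 15
f 14 15 3
f 16 15 14
f 4 14 21
f 14 3 20
f 21 20 7
f 14 20 21
f 4 21 26
f 21 7 27
f 26 27 9
f 21 27 26
f 4 26 30
f 26 9 33
f 30 33 10
f 26 33 30
f 5 31 19
f 31 10 32
f 19 32 6
f 31 32 19
f 3 15 39
f 15 5 40
f 39 40 12
f 15 40 39
f 7 20 36
f 20 3 35
f 36 35 11
f 20 35 36
f 9 27 28
f 27 7 24
f 28 24 8
f 27 24 28
f 10 33 29
f 33 9 25
f 29 25 2
f 33 25 29
f 44 46 43
f 47 44 43
f 43 46 45
f 45 47 43
f 44 50 46
f 48 44 47
f 48 50 44
f 46 50 45
f 49 47 45
f 45 50 49
f 49 48 47
f 50 48 49



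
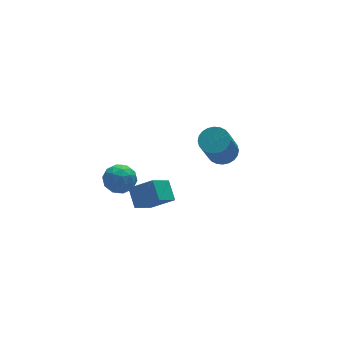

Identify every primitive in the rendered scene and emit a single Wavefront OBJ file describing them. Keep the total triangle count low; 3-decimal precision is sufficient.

v -1.421 -2.85 -0.533
v -2.434 -3.289 0.278
v -1.304 -1.955 0.096
v -2.317 -2.394 0.908
v -0.523 -3.506 0.232
v -1.536 -3.945 1.044
v -0.406 -2.611 0.862
v -1.419 -3.05 1.673
v -3.298 -2.172 2.286
v -2.795 -1.632 1.905
v -2.685 -3.188 1.655
v -2.182 -2.648 1.274
v -2.112 -2.774 2.092
v -2.491 -2.146 2.482
v -2.989 -2.674 1.078
v -3.368 -2.046 1.468
v -2.604 -1.942 1.158
v -2.062 -2.004 1.785
v -3.418 -2.816 1.775
v -2.876 -2.878 2.402
v -3.1 -1.813 2.151
v -2.38 -3.007 1.409
v -2.339 -3.082 1.89
v -2.043 -2.764 1.666
v -2.921 -2.115 2.49
v -2.626 -1.798 2.266
v -2.225 -2.469 2.376
v -2.854 -3.022 1.294
v -2.559 -2.705 1.07
v -3.437 -2.056 1.894
v -3.141 -1.738 1.67
v -3.255 -2.351 1.184
v -2.692 -1.677 1.488
v -2.332 -2.275 1.117
v -2.807 -2.29 1.002
v -3.029 -1.921 1.231
v -2.374 -1.714 1.856
v -2.014 -2.311 1.485
v -1.973 -2.386 1.966
v -2.195 -2.017 2.195
v -2.262 -1.896 1.417
v -3.466 -2.509 2.075
v -3.106 -3.106 1.704
v -3.285 -2.803 1.365
v -3.507 -2.434 1.594
v -3.148 -2.545 2.443
v -2.788 -3.143 2.072
v -2.451 -2.899 2.329
v -2.673 -2.53 2.558
v -3.218 -2.924 2.143
v 3.483 -0.442 -0.337
v 4.007 -0.034 0.071
v 3.182 -0.729 1.826
v 2.657 -1.138 1.417
v 3.781 0.169 0.045
v 2.956 -0.527 1.8
v 3.51 0.278 -0.039
v 2.685 -0.417 1.716
v 3.234 0.278 -0.169
v 2.409 -0.418 1.586
v 2.997 0.168 -0.324
v 2.172 -0.528 1.431
v 2.833 -0.035 -0.481
v 2.008 -0.73 1.273
v 2.768 -0.3 -0.617
v 1.943 -0.995 1.138
v 2.812 -0.586 -0.71
v 1.987 -1.282 1.045
v 2.958 -0.851 -0.746
v 2.133 -1.546 1.009
v 3.184 -1.053 -0.72
v 2.359 -1.749 1.035
v 3.455 -1.163 -0.636
v 2.63 -1.858 1.119
v 3.731 -1.162 -0.506
v 2.906 -1.858 1.249
v 3.968 -1.052 -0.351
v 3.143 -1.748 1.404
v 4.132 -0.85 -0.193
v 3.307 -1.545 1.561
v 4.197 -0.585 -0.058
v 3.372 -1.28 1.697
v 4.153 -0.298 0.035
v 3.328 -0.994 1.79
f 2 4 1
f 5 2 1
f 1 4 3
f 3 5 1
f 2 8 4
f 6 2 5
f 6 8 2
f 4 8 3
f 7 5 3
f 3 8 7
f 7 6 5
f 8 6 7
f 9 46 25
f 46 20 49
f 25 49 14
f 46 49 25
f 9 25 21
f 25 14 26
f 21 26 10
f 25 26 21
f 9 21 30
f 21 10 31
f 30 31 16
f 21 31 30
f 9 30 42
f 30 16 45
f 42 45 19
f 30 45 42
f 9 42 46
f 42 19 50
f 46 50 20
f 42 50 46
f 10 26 37
f 26 14 40
f 37 40 18
f 26 40 37
f 14 49 27
f 49 20 48
f 27 48 13
f 49 48 27
f 20 50 47
f 50 19 43
f 47 43 11
f 50 43 47
f 19 45 44
f 45 16 32
f 44 32 15
f 45 32 44
f 16 31 36
f 31 10 33
f 36 33 17
f 31 33 36
f 12 38 24
f 38 18 39
f 24 39 13
f 38 39 24
f 12 24 22
f 24 13 23
f 22 23 11
f 24 23 22
f 12 22 29
f 22 11 28
f 29 28 15
f 22 28 29
f 12 29 34
f 29 15 35
f 34 35 17
f 29 35 34
f 12 34 38
f 34 17 41
f 38 41 18
f 34 41 38
f 13 39 27
f 39 18 40
f 27 40 14
f 39 40 27
f 11 23 47
f 23 13 48
f 47 48 20
f 23 48 47
f 15 28 44
f 28 11 43
f 44 43 19
f 28 43 44
f 17 35 36
f 35 15 32
f 36 32 16
f 35 32 36
f 18 41 37
f 41 17 33
f 37 33 10
f 41 33 37
f 52 51 55
f 52 55 53
f 53 55 56
f 53 56 54
f 55 51 57
f 55 57 56
f 56 57 58
f 56 58 54
f 57 51 59
f 57 59 58
f 58 59 60
f 58 60 54
f 59 51 61
f 59 61 60
f 60 61 62
f 60 62 54
f 61 51 63
f 61 63 62
f 62 63 64
f 62 64 54
f 63 51 65
f 63 65 64
f 64 65 66
f 64 66 54
f 65 51 67
f 65 67 66
f 66 67 68
f 66 68 54
f 67 51 69
f 67 69 68
f 68 69 70
f 68 70 54
f 69 51 71
f 69 71 70
f 70 71 72
f 70 72 54
f 71 51 73
f 71 73 72
f 72 73 74
f 72 74 54
f 73 51 75
f 73 75 74
f 74 75 76
f 74 76 54
f 75 51 77
f 75 77 76
f 76 77 78
f 76 78 54
f 77 51 79
f 77 79 78
f 78 79 80
f 78 80 54
f 79 51 81
f 79 81 80
f 80 81 82
f 80 82 54
f 81 51 83
f 81 83 82
f 82 83 84
f 82 84 54
f 83 51 52
f 83 52 84
f 84 52 53
f 84 53 54

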